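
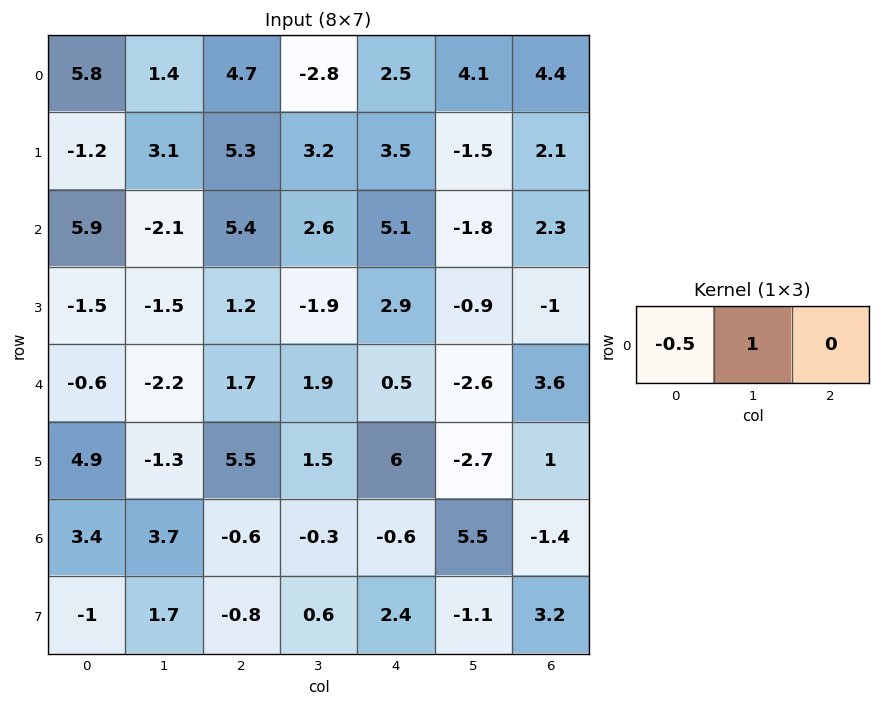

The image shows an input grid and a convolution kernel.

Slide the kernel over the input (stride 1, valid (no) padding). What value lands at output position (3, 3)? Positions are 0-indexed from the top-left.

The receptive field on the input at this output position is [-1.9 2.9 -0.9]. Elementwise product with the kernel and sum: -1.9·-0.5 + 2.9·1.

3.85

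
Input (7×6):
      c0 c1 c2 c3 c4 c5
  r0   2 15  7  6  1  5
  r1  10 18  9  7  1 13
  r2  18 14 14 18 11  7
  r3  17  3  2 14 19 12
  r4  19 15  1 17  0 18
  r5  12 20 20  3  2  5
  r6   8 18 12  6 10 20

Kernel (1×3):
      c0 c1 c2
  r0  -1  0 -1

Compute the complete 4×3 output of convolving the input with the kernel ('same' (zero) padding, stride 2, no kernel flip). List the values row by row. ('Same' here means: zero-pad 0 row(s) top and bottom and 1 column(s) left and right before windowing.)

-15 -21 -11
-14 -32 -25
-15 -32 -35
-18 -24 -26

Output[0,0]: The receptive field on the zero-padded input at this output position is [0 2 15]. Elementwise product with the kernel and sum: 0·-1 + 15·-1.
Output[0,1]: The receptive field on the zero-padded input at this output position is [15 7 6]. Elementwise product with the kernel and sum: 15·-1 + 6·-1.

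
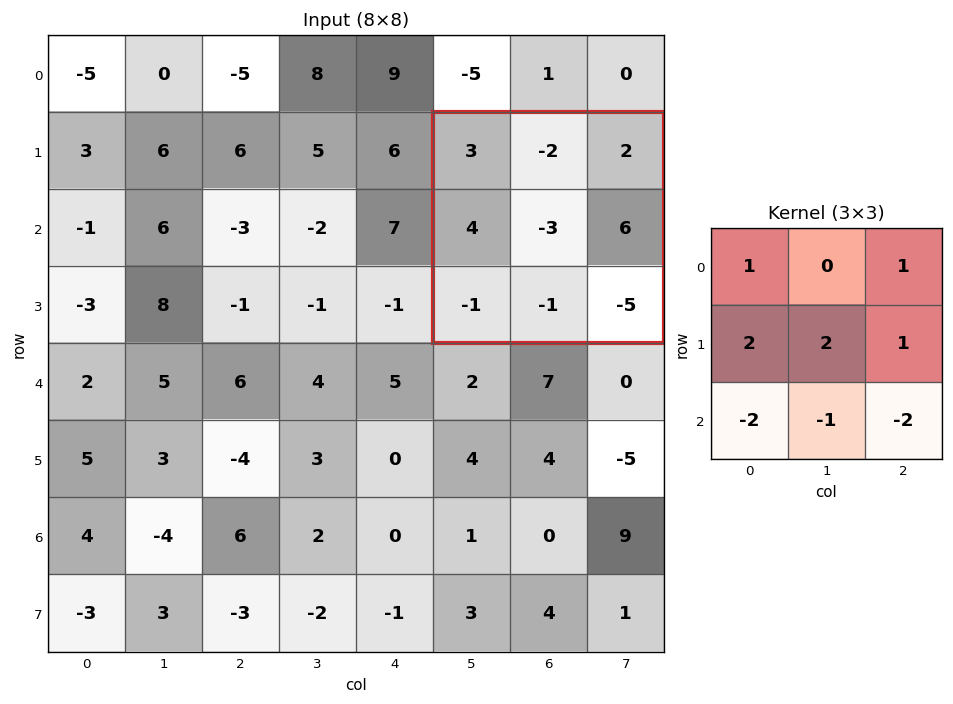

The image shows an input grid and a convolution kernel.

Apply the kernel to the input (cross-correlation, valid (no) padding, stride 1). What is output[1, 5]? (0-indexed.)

26

The receptive field on the input at this output position is [3 -2 2 / 4 -3 6 / -1 -1 -5]. Elementwise product with the kernel and sum: 3·1 + 2·1 + 4·2 + -3·2 + 6·1 + -1·-2 + -1·-1 + -5·-2.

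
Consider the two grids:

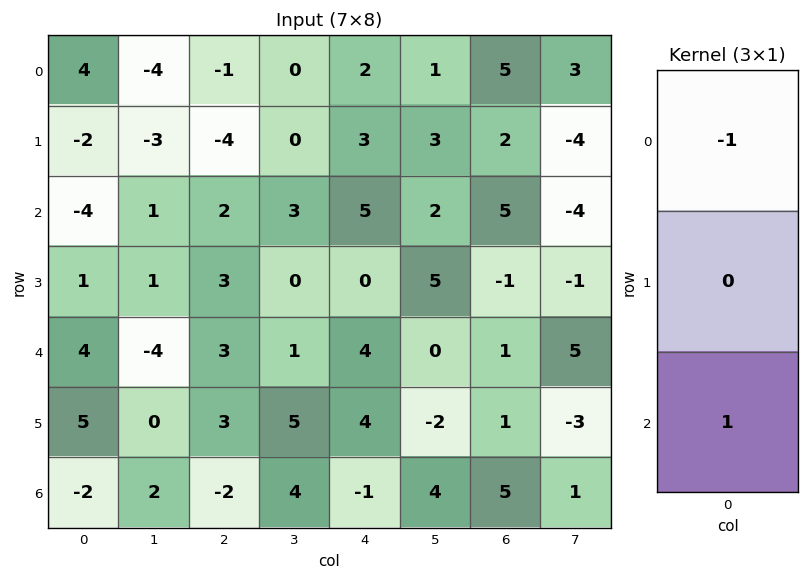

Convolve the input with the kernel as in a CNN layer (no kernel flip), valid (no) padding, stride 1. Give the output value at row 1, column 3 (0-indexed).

0

The receptive field on the input at this output position is [0 / 3 / 0]. Elementwise product with the kernel and sum: 0·-1 + 0·1.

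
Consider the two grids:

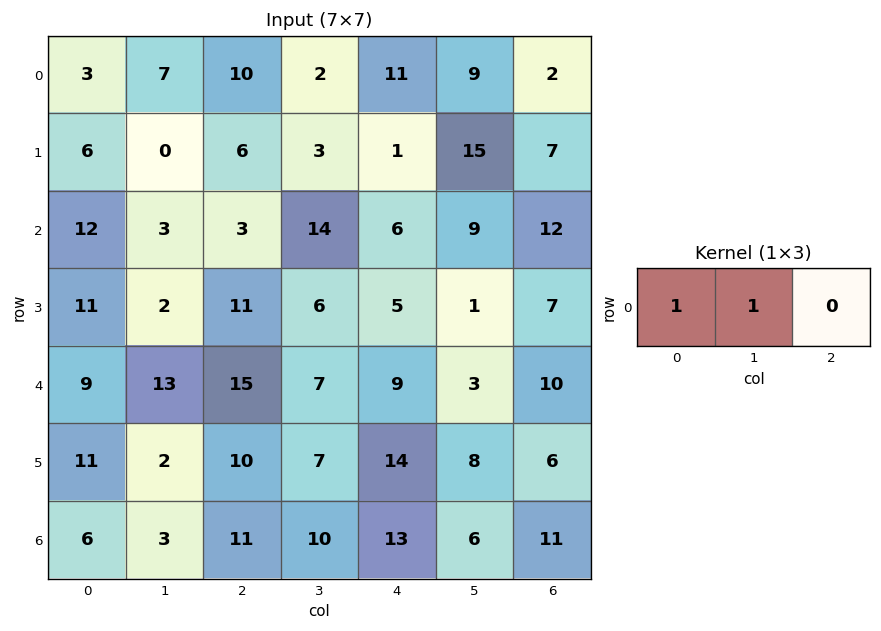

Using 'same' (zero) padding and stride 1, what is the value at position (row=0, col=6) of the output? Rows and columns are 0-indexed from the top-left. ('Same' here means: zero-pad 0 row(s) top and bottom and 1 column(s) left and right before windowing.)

11

The receptive field on the zero-padded input at this output position is [9 2 0]. Elementwise product with the kernel and sum: 9·1 + 2·1.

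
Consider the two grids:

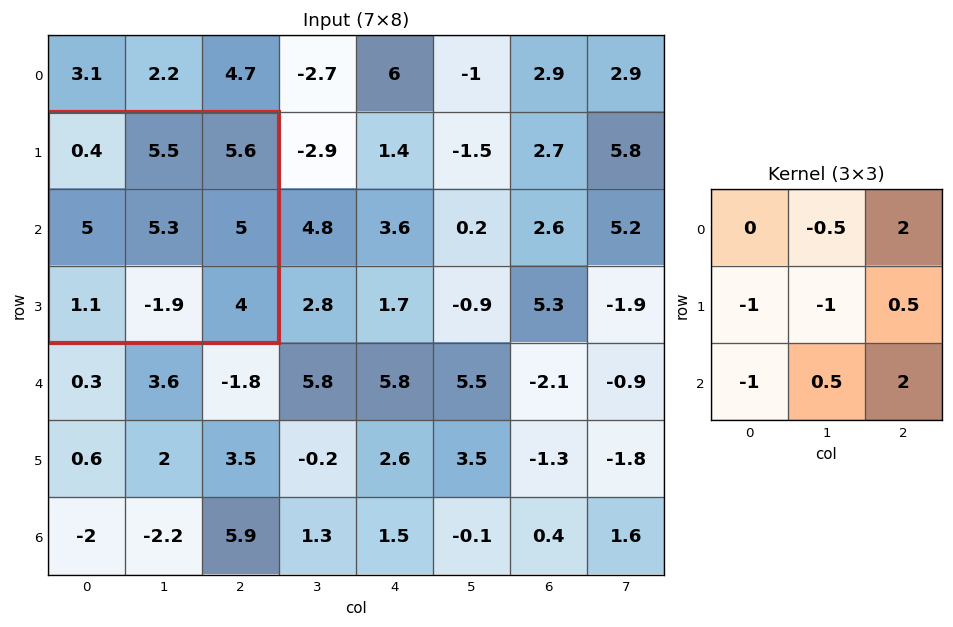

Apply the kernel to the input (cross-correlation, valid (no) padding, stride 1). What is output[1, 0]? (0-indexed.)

6.6

The receptive field on the input at this output position is [0.4 5.5 5.6 / 5 5.3 5 / 1.1 -1.9 4]. Elementwise product with the kernel and sum: 5.5·-0.5 + 5.6·2 + 5·-1 + 5.3·-1 + 5·0.5 + 1.1·-1 + -1.9·0.5 + 4·2.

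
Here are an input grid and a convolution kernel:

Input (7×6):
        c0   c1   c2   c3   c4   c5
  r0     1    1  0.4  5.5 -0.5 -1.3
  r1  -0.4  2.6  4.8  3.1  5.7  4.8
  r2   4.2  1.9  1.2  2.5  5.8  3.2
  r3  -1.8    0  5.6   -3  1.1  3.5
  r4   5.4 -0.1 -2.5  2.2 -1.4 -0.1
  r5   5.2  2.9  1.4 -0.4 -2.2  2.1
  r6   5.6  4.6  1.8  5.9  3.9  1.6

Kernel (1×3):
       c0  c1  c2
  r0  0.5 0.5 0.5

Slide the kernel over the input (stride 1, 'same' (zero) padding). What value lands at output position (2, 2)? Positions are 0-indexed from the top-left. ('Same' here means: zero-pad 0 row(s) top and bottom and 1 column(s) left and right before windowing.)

The receptive field on the zero-padded input at this output position is [1.9 1.2 2.5]. Elementwise product with the kernel and sum: 1.9·0.5 + 1.2·0.5 + 2.5·0.5.

2.8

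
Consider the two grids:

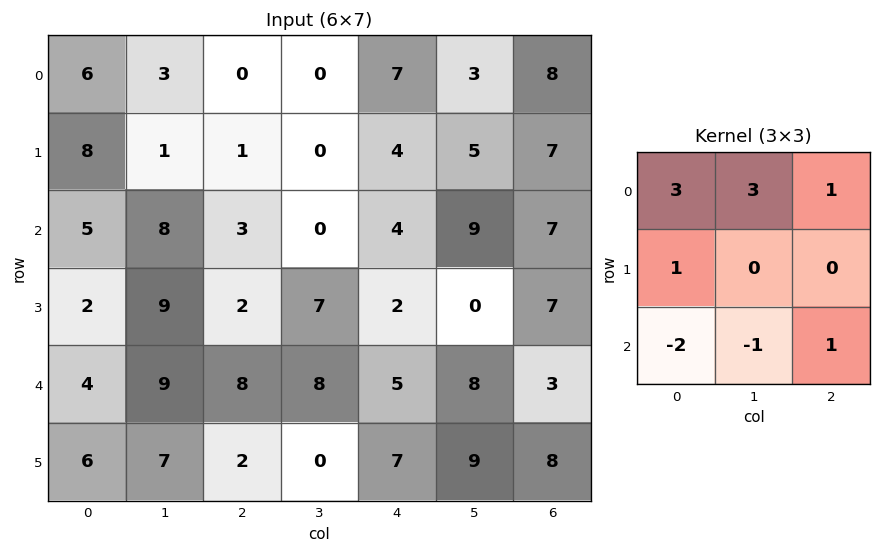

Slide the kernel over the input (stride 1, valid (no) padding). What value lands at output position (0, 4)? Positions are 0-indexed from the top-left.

The receptive field on the input at this output position is [7 3 8 / 4 5 7 / 4 9 7]. Elementwise product with the kernel and sum: 7·3 + 3·3 + 8·1 + 4·1 + 4·-2 + 9·-1 + 7·1.

32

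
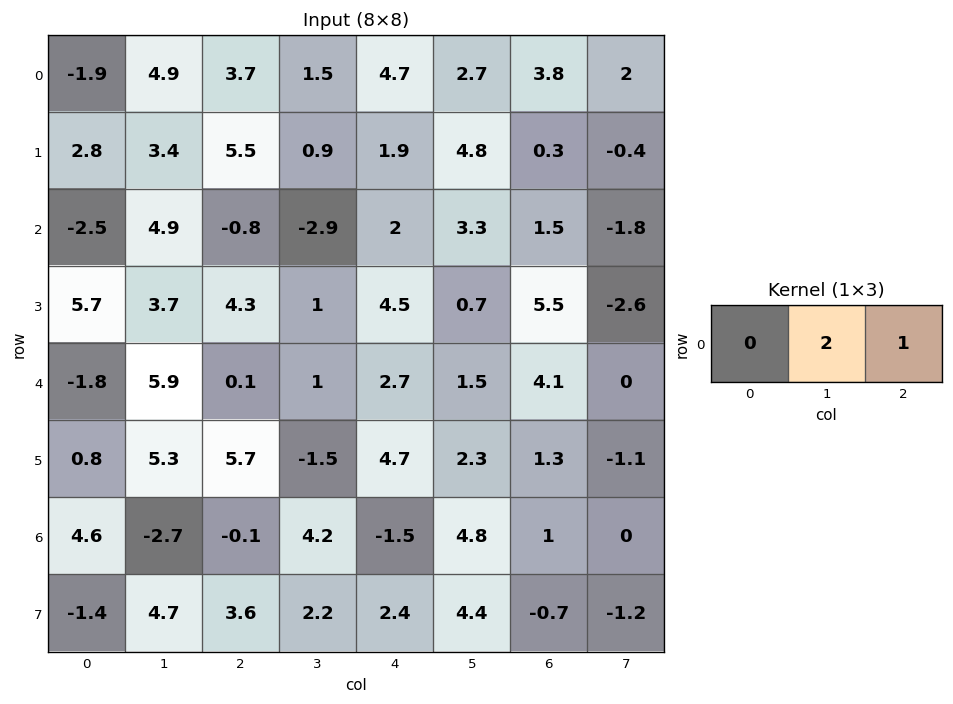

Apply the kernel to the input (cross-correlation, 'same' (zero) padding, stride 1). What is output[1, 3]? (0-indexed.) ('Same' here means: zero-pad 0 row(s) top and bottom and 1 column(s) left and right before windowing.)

The receptive field on the zero-padded input at this output position is [5.5 0.9 1.9]. Elementwise product with the kernel and sum: 0.9·2 + 1.9·1.

3.7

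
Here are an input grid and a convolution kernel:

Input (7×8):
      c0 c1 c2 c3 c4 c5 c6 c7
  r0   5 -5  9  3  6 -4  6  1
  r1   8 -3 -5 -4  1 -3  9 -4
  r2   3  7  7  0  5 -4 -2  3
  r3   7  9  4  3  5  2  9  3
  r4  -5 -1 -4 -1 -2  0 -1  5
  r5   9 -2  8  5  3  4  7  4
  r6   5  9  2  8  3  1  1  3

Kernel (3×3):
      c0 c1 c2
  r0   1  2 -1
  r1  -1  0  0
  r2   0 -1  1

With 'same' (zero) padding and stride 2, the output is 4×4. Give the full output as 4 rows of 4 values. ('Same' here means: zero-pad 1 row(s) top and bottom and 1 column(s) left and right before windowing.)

Output[0,0]: The receptive field on the zero-padded input at this output position is [0 0 0 / 0 5 -5 / 0 8 -3]. Elementwise product with the kernel and sum: 0·1 + 0·2 + 0·-1 + 0·-1 + 8·-1 + -3·1.
Output[0,1]: The receptive field on the zero-padded input at this output position is [0 0 0 / -5 9 3 / -3 -5 -4]. Elementwise product with the kernel and sum: 0·1 + 0·2 + 0·-1 + -5·-1 + -5·-1 + -4·1.

-11 6 -7 -9
21 -17 -2 17
-6 12 13 14
20 0 -1 13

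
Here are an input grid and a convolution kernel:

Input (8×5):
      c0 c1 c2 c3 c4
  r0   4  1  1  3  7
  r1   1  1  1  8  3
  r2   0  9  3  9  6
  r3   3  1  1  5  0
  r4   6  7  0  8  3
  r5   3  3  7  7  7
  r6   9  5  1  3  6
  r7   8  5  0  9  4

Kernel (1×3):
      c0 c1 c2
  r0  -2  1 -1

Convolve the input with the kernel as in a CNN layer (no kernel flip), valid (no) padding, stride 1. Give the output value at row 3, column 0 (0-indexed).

The receptive field on the input at this output position is [3 1 1]. Elementwise product with the kernel and sum: 3·-2 + 1·1 + 1·-1.

-6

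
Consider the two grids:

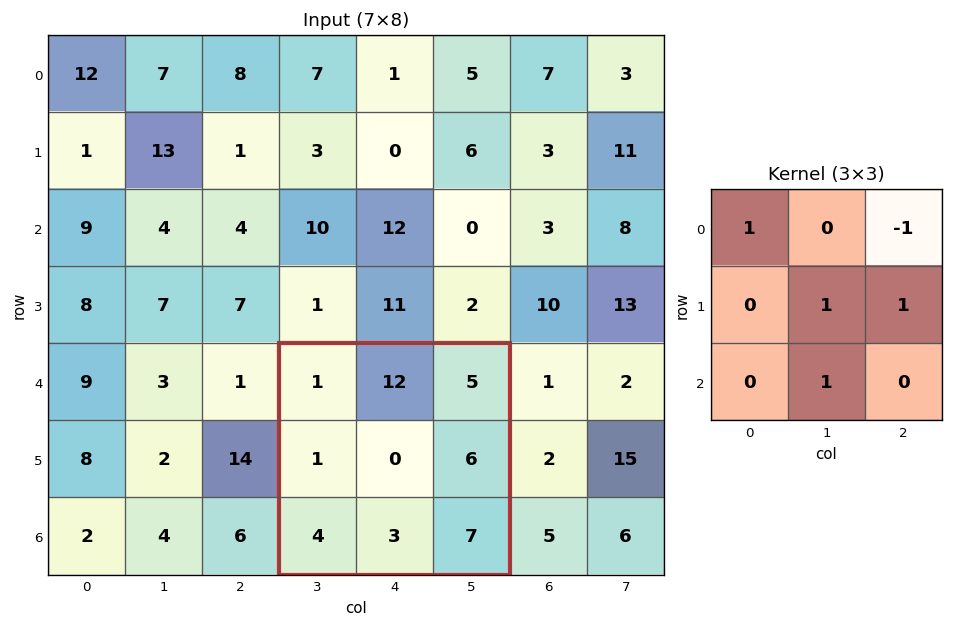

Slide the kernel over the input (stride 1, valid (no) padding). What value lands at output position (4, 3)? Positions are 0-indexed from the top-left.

5

The receptive field on the input at this output position is [1 12 5 / 1 0 6 / 4 3 7]. Elementwise product with the kernel and sum: 1·1 + 5·-1 + 0·1 + 6·1 + 3·1.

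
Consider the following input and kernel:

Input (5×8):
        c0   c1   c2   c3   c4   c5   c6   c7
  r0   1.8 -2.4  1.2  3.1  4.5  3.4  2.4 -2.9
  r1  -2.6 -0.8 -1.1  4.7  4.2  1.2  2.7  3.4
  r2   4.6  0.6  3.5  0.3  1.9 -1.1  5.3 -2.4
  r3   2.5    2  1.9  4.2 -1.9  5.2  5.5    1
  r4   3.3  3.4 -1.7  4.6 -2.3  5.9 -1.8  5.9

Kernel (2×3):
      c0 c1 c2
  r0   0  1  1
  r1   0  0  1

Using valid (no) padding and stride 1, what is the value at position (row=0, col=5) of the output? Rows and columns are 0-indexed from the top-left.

2.9

The receptive field on the input at this output position is [3.4 2.4 -2.9 / 1.2 2.7 3.4]. Elementwise product with the kernel and sum: 2.4·1 + -2.9·1 + 3.4·1.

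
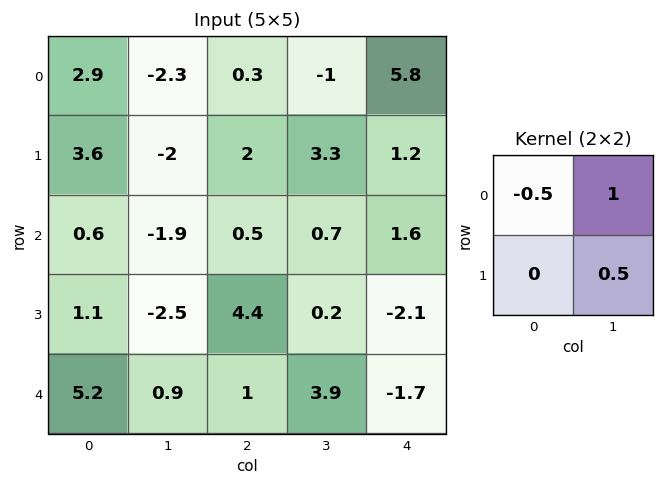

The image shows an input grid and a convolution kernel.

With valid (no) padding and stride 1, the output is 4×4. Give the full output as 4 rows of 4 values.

-4.75 2.45 0.5 6.9
-4.75 3.25 2.65 0.35
-3.45 3.65 0.55 0.2
-2.6 6.15 -0.05 -3.05

Output[0,0]: The receptive field on the input at this output position is [2.9 -2.3 / 3.6 -2]. Elementwise product with the kernel and sum: 2.9·-0.5 + -2.3·1 + -2·0.5.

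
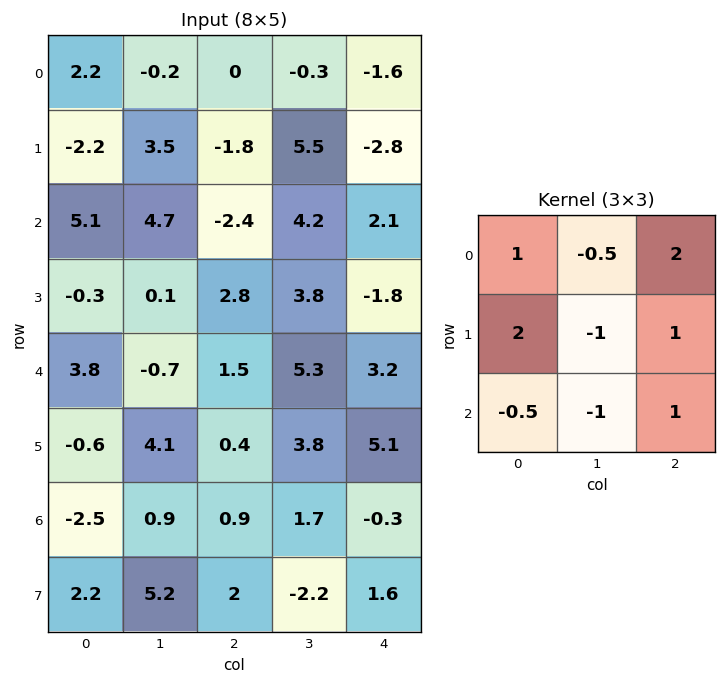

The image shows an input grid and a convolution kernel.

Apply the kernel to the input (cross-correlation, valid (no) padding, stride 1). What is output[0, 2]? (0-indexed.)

-15.85

The receptive field on the input at this output position is [0 -0.3 -1.6 / -1.8 5.5 -2.8 / -2.4 4.2 2.1]. Elementwise product with the kernel and sum: 0·1 + -0.3·-0.5 + -1.6·2 + -1.8·2 + 5.5·-1 + -2.8·1 + -2.4·-0.5 + 4.2·-1 + 2.1·1.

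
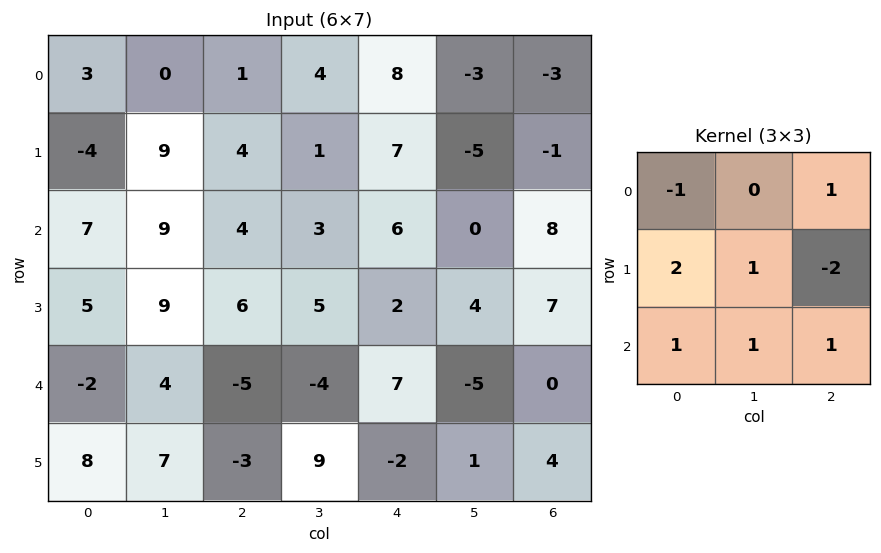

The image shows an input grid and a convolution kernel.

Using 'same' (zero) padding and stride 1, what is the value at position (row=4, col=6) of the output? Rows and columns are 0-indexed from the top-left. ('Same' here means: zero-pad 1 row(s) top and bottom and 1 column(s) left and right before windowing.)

The receptive field on the zero-padded input at this output position is [4 7 0 / -5 0 0 / 1 4 0]. Elementwise product with the kernel and sum: 4·-1 + 0·1 + -5·2 + 0·1 + 0·-2 + 1·1 + 4·1 + 0·1.

-9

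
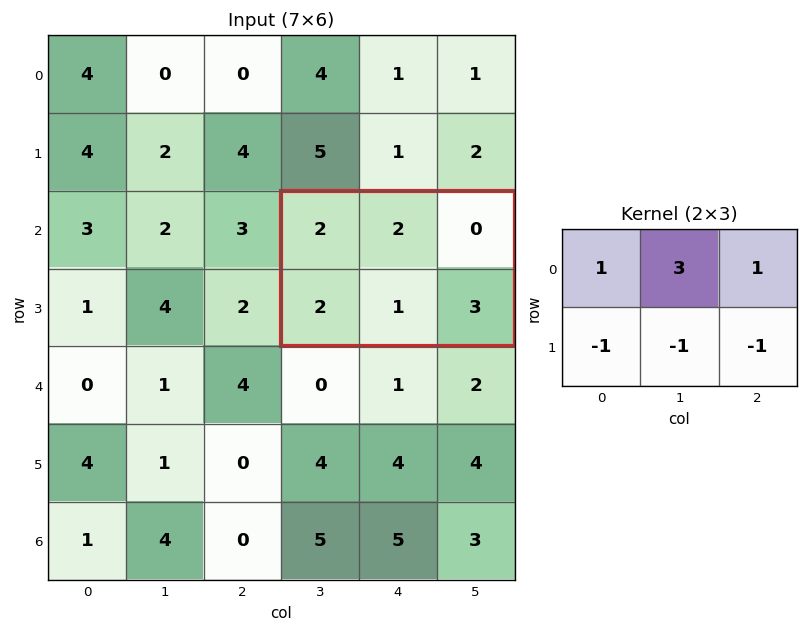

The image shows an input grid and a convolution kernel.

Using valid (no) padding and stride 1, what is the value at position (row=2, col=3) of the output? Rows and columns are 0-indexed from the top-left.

The receptive field on the input at this output position is [2 2 0 / 2 1 3]. Elementwise product with the kernel and sum: 2·1 + 2·3 + 0·1 + 2·-1 + 1·-1 + 3·-1.

2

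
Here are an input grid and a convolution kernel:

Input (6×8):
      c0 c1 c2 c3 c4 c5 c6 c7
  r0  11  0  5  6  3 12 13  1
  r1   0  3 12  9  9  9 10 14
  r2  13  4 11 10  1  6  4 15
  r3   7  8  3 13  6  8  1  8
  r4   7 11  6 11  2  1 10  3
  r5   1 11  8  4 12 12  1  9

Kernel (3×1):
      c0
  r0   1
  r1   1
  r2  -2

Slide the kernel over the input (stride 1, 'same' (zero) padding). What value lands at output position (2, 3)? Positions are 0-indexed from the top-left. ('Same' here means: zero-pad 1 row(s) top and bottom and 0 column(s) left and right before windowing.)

The receptive field on the zero-padded input at this output position is [9 / 10 / 13]. Elementwise product with the kernel and sum: 9·1 + 10·1 + 13·-2.

-7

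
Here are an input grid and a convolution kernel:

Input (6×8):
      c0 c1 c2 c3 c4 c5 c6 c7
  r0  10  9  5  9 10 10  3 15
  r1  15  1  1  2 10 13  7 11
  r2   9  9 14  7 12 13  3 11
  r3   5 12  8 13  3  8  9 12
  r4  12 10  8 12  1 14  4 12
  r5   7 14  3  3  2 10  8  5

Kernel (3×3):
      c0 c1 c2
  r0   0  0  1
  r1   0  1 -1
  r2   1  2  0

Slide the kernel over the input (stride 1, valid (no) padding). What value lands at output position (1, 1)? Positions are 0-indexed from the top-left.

The receptive field on the input at this output position is [1 1 2 / 9 14 7 / 12 8 13]. Elementwise product with the kernel and sum: 2·1 + 14·1 + 7·-1 + 12·1 + 8·2.

37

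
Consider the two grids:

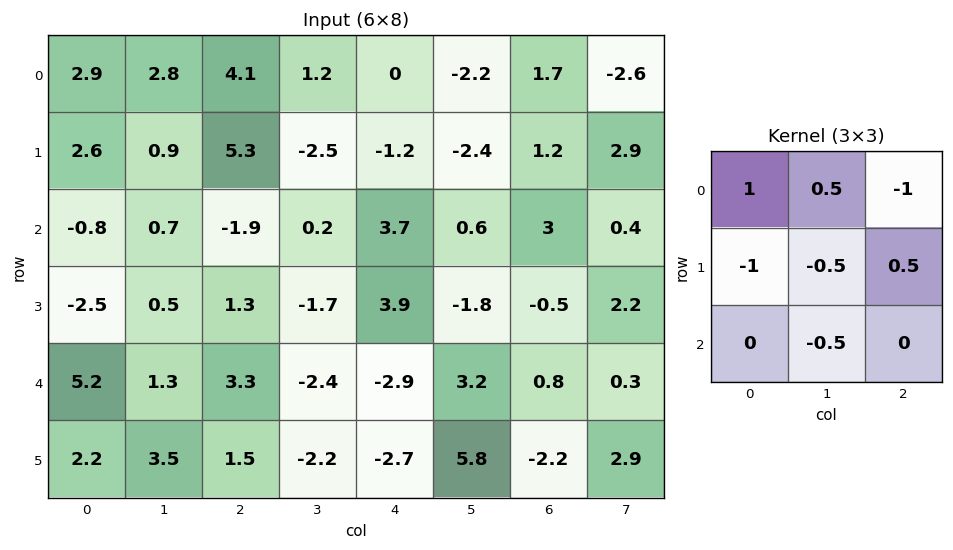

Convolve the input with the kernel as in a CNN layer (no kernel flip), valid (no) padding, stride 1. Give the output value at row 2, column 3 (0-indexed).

The receptive field on the input at this output position is [0.2 3.7 0.6 / -1.7 3.9 -1.8 / -2.4 -2.9 3.2]. Elementwise product with the kernel and sum: 0.2·1 + 3.7·0.5 + 0.6·-1 + -1.7·-1 + 3.9·-0.5 + -1.8·0.5 + -2.9·-0.5.

1.75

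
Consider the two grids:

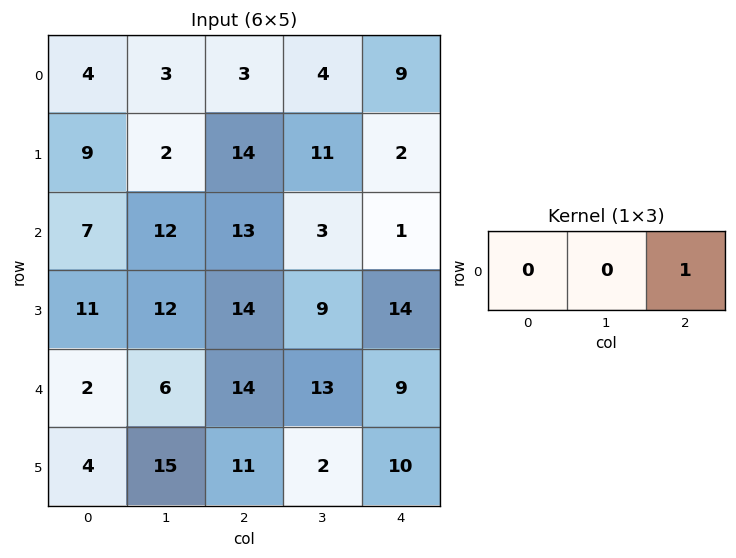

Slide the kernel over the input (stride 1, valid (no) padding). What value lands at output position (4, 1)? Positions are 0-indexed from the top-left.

13

The receptive field on the input at this output position is [6 14 13]. Elementwise product with the kernel and sum: 13·1.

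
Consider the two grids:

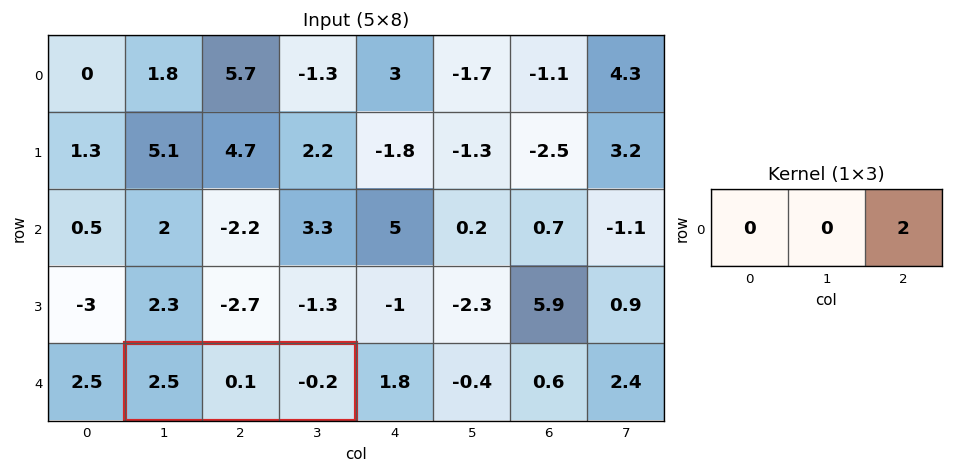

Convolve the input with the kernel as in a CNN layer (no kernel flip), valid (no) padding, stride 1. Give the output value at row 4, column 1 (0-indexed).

The receptive field on the input at this output position is [2.5 0.1 -0.2]. Elementwise product with the kernel and sum: -0.2·2.

-0.4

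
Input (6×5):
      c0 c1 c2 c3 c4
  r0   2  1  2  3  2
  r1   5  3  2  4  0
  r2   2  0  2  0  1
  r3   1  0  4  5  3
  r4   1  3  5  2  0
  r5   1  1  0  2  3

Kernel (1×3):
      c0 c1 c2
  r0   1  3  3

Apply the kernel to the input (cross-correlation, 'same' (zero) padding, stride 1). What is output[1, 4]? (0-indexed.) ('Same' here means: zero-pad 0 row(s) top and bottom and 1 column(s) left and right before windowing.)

4

The receptive field on the zero-padded input at this output position is [4 0 0]. Elementwise product with the kernel and sum: 4·1 + 0·3 + 0·3.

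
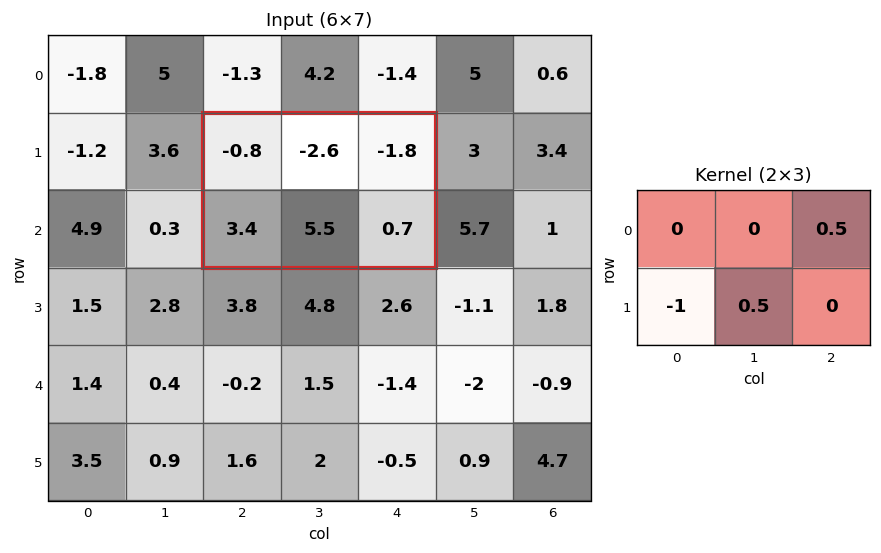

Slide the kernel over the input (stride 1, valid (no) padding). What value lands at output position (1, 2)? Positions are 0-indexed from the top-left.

-1.55

The receptive field on the input at this output position is [-0.8 -2.6 -1.8 / 3.4 5.5 0.7]. Elementwise product with the kernel and sum: -1.8·0.5 + 3.4·-1 + 5.5·0.5.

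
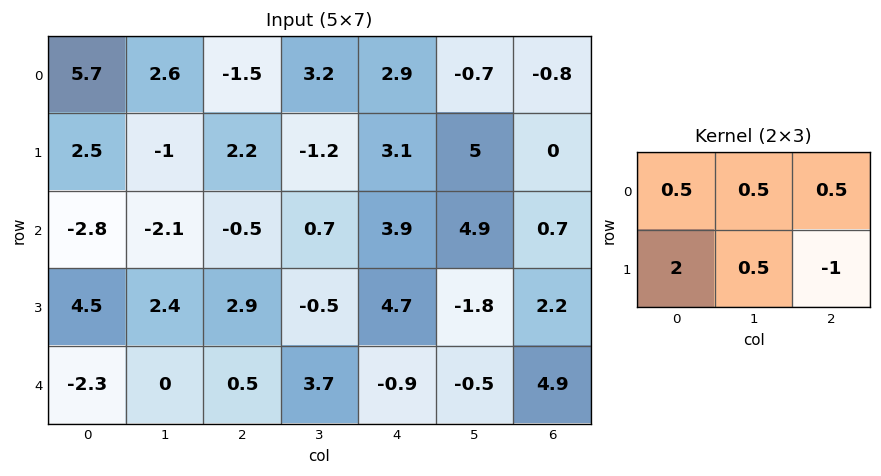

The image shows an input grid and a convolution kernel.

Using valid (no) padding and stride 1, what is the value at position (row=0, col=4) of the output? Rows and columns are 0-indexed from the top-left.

9.4

The receptive field on the input at this output position is [2.9 -0.7 -0.8 / 3.1 5 0]. Elementwise product with the kernel and sum: 2.9·0.5 + -0.7·0.5 + -0.8·0.5 + 3.1·2 + 5·0.5 + 0·-1.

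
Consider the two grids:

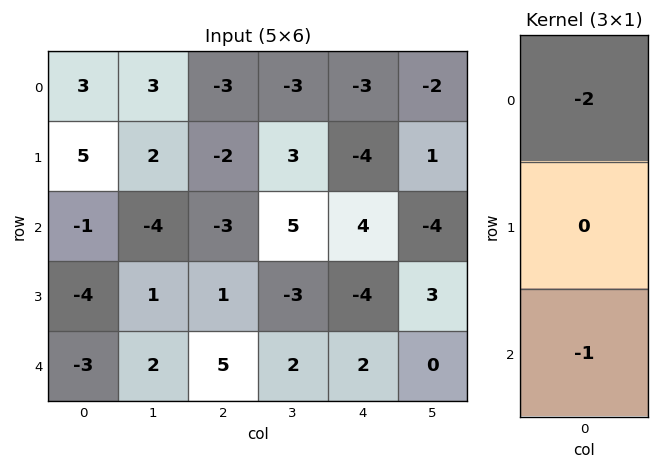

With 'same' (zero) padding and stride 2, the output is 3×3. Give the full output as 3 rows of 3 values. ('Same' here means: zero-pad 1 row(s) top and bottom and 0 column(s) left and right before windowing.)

Output[0,0]: The receptive field on the zero-padded input at this output position is [0 / 3 / 5]. Elementwise product with the kernel and sum: 0·-2 + 5·-1.
Output[0,1]: The receptive field on the zero-padded input at this output position is [0 / -3 / -2]. Elementwise product with the kernel and sum: 0·-2 + -2·-1.

-5 2 4
-6 3 12
8 -2 8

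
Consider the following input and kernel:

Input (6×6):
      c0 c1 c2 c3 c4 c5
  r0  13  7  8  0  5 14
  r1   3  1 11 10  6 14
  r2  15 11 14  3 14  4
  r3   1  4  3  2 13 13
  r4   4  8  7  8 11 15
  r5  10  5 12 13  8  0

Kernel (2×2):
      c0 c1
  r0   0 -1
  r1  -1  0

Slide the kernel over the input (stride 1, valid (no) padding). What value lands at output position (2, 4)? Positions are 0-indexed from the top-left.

-17

The receptive field on the input at this output position is [14 4 / 13 13]. Elementwise product with the kernel and sum: 4·-1 + 13·-1.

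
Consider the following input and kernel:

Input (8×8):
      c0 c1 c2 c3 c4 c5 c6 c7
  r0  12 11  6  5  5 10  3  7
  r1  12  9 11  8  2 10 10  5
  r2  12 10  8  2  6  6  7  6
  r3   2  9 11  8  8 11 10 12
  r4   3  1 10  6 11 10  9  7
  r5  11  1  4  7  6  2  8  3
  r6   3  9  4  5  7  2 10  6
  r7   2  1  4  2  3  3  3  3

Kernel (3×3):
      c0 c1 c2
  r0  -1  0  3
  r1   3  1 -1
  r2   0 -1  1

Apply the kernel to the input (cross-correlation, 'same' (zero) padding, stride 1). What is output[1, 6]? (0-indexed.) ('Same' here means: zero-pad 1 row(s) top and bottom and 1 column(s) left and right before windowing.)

45

The receptive field on the zero-padded input at this output position is [10 3 7 / 10 10 5 / 6 7 6]. Elementwise product with the kernel and sum: 10·-1 + 7·3 + 10·3 + 10·1 + 5·-1 + 7·-1 + 6·1.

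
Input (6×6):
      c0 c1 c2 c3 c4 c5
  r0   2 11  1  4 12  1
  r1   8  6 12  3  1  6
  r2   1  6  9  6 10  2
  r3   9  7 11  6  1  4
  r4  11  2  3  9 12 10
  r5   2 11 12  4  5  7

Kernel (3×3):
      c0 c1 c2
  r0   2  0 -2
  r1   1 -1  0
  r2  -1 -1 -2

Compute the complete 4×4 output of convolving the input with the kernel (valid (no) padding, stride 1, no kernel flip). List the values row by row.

Output[0,0]: The receptive field on the input at this output position is [2 11 1 / 8 6 12 / 1 6 9]. Elementwise product with the kernel and sum: 2·2 + 1·-2 + 8·1 + 6·-1 + 1·-1 + 6·-1 + 9·-2.

-21 -19 -48 -12
-51 -27 6 -25
-33 -27 -33 -28
-32 -30 -12 -22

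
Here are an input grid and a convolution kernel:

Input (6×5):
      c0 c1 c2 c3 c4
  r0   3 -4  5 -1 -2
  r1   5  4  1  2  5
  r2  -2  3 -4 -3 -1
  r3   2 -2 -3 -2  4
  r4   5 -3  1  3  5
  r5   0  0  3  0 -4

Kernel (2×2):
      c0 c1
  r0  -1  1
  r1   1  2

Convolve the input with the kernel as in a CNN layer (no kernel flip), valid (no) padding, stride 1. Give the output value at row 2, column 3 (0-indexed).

The receptive field on the input at this output position is [-3 -1 / -2 4]. Elementwise product with the kernel and sum: -3·-1 + -1·1 + -2·1 + 4·2.

8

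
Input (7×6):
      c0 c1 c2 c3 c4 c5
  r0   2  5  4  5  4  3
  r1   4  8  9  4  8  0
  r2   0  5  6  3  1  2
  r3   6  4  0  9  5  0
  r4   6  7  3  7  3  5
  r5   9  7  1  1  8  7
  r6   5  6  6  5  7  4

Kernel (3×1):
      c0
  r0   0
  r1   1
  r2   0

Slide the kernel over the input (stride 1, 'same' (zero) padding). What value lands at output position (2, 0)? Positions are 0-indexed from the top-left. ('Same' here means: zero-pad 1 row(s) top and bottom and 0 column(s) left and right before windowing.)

The receptive field on the zero-padded input at this output position is [4 / 0 / 6]. Elementwise product with the kernel and sum: 0·1.

0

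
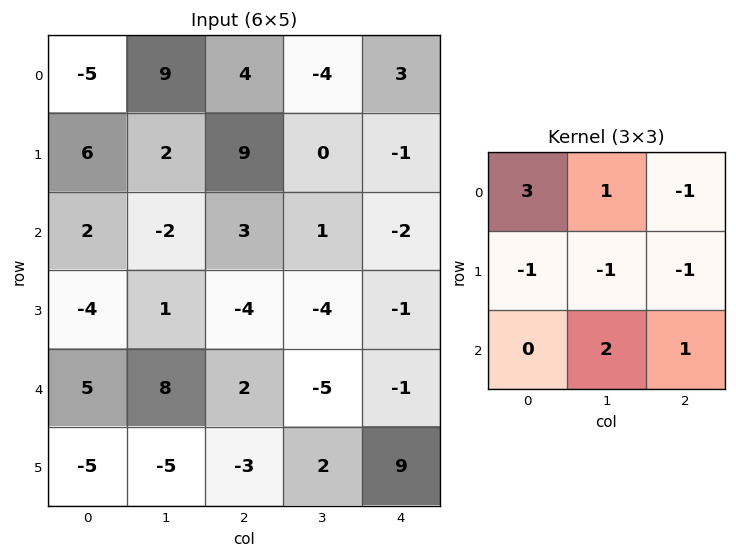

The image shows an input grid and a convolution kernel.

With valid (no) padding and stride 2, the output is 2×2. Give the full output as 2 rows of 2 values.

Output[0,0]: The receptive field on the input at this output position is [-5 9 4 / 6 2 9 / 2 -2 3]. Elementwise product with the kernel and sum: -5·3 + 9·1 + 4·-1 + 6·-1 + 2·-1 + 9·-1 + -2·2 + 3·1.
Output[0,1]: The receptive field on the input at this output position is [4 -4 3 / 9 0 -1 / 3 1 -2]. Elementwise product with the kernel and sum: 4·3 + -4·1 + 3·-1 + 9·-1 + 0·-1 + -1·-1 + 1·2 + -2·1.

-28 -3
26 10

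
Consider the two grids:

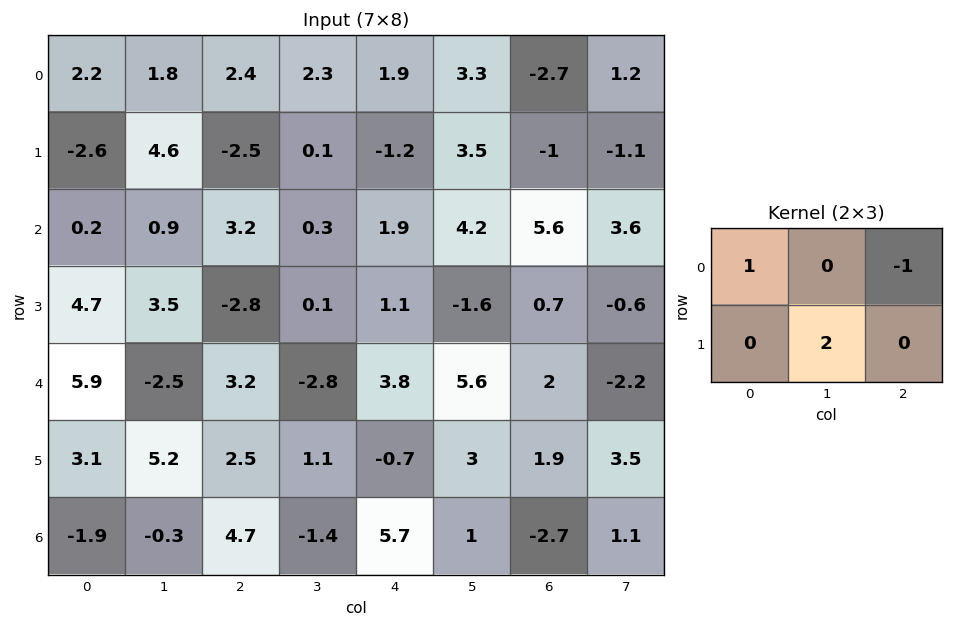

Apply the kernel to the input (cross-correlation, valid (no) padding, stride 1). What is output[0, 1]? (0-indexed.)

The receptive field on the input at this output position is [1.8 2.4 2.3 / 4.6 -2.5 0.1]. Elementwise product with the kernel and sum: 1.8·1 + 2.3·-1 + -2.5·2.

-5.5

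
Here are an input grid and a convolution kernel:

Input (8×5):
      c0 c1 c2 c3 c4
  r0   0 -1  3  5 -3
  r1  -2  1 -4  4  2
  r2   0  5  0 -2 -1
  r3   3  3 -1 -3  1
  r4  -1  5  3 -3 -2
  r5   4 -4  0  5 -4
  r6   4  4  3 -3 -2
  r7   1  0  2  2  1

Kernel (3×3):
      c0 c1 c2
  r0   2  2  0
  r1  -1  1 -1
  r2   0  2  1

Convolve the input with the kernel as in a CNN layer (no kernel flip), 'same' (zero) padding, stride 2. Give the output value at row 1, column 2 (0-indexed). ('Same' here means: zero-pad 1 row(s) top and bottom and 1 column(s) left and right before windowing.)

15

The receptive field on the zero-padded input at this output position is [4 2 0 / -2 -1 0 / -3 1 0]. Elementwise product with the kernel and sum: 4·2 + 2·2 + -2·-1 + -1·1 + 0·-1 + 1·2 + 0·1.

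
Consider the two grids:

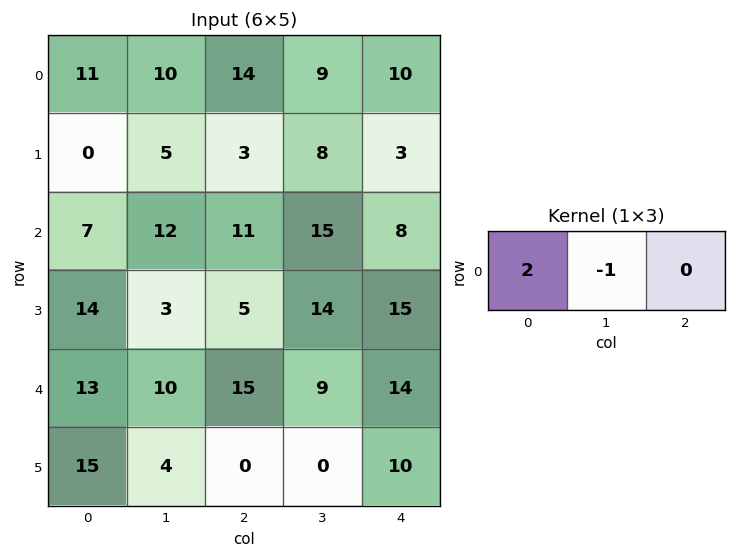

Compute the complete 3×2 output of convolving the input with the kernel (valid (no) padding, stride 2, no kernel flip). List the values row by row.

Output[0,0]: The receptive field on the input at this output position is [11 10 14]. Elementwise product with the kernel and sum: 11·2 + 10·-1.
Output[0,1]: The receptive field on the input at this output position is [14 9 10]. Elementwise product with the kernel and sum: 14·2 + 9·-1.

12 19
2 7
16 21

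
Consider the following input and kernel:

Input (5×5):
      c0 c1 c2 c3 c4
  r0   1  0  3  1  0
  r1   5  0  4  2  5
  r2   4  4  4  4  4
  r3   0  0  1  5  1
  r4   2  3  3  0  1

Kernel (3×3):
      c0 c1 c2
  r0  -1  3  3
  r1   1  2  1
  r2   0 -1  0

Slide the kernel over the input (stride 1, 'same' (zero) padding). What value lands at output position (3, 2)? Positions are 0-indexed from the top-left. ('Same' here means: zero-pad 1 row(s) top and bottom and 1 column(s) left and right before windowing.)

The receptive field on the zero-padded input at this output position is [4 4 4 / 0 1 5 / 3 3 0]. Elementwise product with the kernel and sum: 4·-1 + 4·3 + 4·3 + 0·1 + 1·2 + 5·1 + 3·-1.

24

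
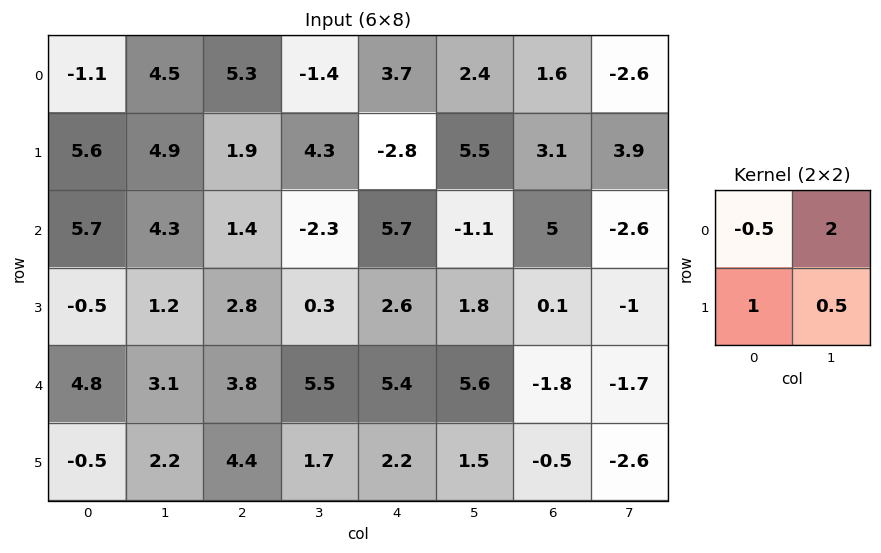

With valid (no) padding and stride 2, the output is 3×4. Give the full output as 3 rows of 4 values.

Output[0,0]: The receptive field on the input at this output position is [-1.1 4.5 / 5.6 4.9]. Elementwise product with the kernel and sum: -1.1·-0.5 + 4.5·2 + 5.6·1 + 4.9·0.5.
Output[0,1]: The receptive field on the input at this output position is [5.3 -1.4 / 1.9 4.3]. Elementwise product with the kernel and sum: 5.3·-0.5 + -1.4·2 + 1.9·1 + 4.3·0.5.

17.6 -1.4 2.9 -0.95
5.85 -2.35 -1.55 -8.1
4.4 14.35 11.45 -4.3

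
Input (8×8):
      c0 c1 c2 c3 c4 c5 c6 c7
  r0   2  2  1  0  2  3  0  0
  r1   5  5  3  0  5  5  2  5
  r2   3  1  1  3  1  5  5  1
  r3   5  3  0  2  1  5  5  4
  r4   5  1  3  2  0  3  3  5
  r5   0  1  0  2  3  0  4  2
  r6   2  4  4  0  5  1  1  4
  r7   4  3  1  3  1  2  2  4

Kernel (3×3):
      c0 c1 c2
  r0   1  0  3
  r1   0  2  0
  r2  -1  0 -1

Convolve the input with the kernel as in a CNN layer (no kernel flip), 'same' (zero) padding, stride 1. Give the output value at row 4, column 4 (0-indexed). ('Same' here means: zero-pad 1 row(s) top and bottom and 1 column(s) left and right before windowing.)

The receptive field on the zero-padded input at this output position is [2 1 5 / 2 0 3 / 2 3 0]. Elementwise product with the kernel and sum: 2·1 + 5·3 + 0·2 + 2·-1 + 0·-1.

15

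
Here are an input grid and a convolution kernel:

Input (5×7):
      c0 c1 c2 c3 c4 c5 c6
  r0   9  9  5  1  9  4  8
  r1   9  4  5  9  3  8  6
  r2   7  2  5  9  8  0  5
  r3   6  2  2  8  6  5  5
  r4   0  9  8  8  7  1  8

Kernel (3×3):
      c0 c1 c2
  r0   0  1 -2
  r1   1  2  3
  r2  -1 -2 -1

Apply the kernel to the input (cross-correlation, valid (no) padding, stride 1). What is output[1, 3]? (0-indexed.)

-13

The receptive field on the input at this output position is [9 3 8 / 9 8 0 / 8 6 5]. Elementwise product with the kernel and sum: 3·1 + 8·-2 + 9·1 + 8·2 + 0·3 + 8·-1 + 6·-2 + 5·-1.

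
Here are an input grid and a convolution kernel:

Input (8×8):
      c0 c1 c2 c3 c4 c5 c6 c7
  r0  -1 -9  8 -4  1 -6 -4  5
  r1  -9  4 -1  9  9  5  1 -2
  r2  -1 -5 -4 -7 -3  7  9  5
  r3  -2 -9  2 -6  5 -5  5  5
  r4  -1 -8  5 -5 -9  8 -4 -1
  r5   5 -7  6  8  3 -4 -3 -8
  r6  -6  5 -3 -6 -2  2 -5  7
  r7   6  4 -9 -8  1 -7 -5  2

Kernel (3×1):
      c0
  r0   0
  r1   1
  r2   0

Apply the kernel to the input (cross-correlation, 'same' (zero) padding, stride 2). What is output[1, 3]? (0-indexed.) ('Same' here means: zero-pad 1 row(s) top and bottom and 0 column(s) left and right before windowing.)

9

The receptive field on the zero-padded input at this output position is [1 / 9 / 5]. Elementwise product with the kernel and sum: 9·1.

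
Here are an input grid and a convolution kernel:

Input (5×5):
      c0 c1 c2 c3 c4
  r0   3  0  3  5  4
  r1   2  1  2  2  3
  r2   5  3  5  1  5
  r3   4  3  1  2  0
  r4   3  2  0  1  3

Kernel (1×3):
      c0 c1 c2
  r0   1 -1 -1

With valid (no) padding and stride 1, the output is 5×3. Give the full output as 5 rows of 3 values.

0 -8 -6
-1 -3 -3
-3 -3 -1
0 0 -1
1 1 -4

Output[0,0]: The receptive field on the input at this output position is [3 0 3]. Elementwise product with the kernel and sum: 3·1 + 0·-1 + 3·-1.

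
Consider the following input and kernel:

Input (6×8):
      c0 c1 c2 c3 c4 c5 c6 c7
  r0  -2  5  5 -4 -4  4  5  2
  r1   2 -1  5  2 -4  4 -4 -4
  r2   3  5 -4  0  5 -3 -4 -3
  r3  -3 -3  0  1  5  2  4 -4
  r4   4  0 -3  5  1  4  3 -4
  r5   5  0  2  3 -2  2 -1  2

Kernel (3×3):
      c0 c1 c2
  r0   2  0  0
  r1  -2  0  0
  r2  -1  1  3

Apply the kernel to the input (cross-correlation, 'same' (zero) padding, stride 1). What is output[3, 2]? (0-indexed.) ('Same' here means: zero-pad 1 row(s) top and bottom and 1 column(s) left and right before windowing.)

The receptive field on the zero-padded input at this output position is [5 -4 0 / -3 0 1 / 0 -3 5]. Elementwise product with the kernel and sum: 5·2 + -3·-2 + 0·-1 + -3·1 + 5·3.

28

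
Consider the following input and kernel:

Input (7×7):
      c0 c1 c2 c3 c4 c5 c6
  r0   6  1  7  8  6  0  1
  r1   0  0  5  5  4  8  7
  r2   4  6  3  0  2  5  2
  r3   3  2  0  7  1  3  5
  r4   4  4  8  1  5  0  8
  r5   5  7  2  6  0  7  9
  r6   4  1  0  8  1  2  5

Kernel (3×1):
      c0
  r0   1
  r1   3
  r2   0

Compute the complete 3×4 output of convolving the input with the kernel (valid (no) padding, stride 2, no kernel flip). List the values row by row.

Output[0,0]: The receptive field on the input at this output position is [6 / 0 / 4]. Elementwise product with the kernel and sum: 6·1 + 0·3.

6 22 18 22
13 3 5 17
19 14 5 35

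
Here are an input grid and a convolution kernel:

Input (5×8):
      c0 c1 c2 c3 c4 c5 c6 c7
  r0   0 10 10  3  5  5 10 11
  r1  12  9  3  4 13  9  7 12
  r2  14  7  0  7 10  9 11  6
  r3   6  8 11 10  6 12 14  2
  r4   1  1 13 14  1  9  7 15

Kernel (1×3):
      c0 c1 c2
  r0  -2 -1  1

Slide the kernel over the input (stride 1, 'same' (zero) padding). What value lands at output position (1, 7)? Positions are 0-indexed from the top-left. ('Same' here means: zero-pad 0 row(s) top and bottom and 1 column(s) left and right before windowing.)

-26

The receptive field on the zero-padded input at this output position is [7 12 0]. Elementwise product with the kernel and sum: 7·-2 + 12·-1 + 0·1.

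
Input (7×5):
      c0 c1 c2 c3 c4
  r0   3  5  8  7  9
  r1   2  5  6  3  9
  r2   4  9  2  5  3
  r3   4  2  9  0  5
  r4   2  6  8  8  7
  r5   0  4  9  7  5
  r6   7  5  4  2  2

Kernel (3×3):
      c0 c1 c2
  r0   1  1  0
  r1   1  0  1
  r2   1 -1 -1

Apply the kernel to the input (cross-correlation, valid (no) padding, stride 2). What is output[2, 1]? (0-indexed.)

The receptive field on the input at this output position is [8 8 7 / 9 7 5 / 4 2 2]. Elementwise product with the kernel and sum: 8·1 + 8·1 + 9·1 + 5·1 + 4·1 + 2·-1 + 2·-1.

30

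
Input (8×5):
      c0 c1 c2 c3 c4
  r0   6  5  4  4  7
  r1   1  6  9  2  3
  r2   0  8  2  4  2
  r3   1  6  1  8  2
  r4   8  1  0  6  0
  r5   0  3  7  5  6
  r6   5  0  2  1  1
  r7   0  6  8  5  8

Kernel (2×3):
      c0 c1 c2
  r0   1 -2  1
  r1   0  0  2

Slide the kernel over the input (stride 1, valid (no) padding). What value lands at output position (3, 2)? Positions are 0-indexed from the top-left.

The receptive field on the input at this output position is [1 8 2 / 0 6 0]. Elementwise product with the kernel and sum: 1·1 + 8·-2 + 2·1 + 0·2.

-13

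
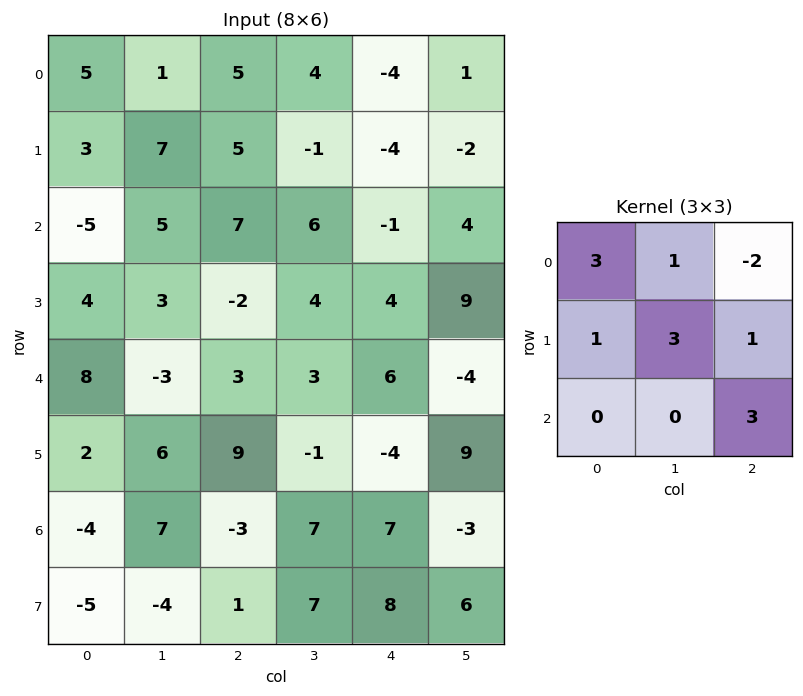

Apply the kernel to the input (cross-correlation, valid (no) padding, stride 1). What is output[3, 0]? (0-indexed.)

The receptive field on the input at this output position is [4 3 -2 / 8 -3 3 / 2 6 9]. Elementwise product with the kernel and sum: 4·3 + 3·1 + -2·-2 + 8·1 + -3·3 + 3·1 + 9·3.

48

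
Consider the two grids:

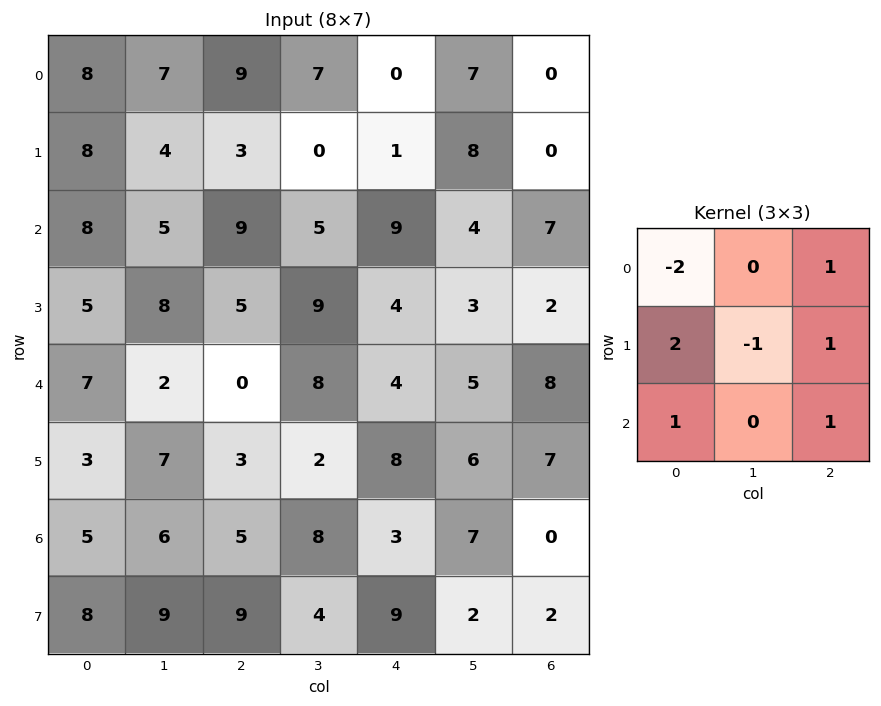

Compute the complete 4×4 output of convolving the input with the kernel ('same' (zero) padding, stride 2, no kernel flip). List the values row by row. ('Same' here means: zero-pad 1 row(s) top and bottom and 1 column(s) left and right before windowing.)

Output[0,0]: The receptive field on the zero-padded input at this output position is [0 0 0 / 0 8 7 / 0 8 4]. Elementwise product with the kernel and sum: 0·-2 + 0·1 + 0·2 + 8·-1 + 7·1 + 0·1 + 4·1.

3 16 29 22
9 15 25 -12
10 14 10 2
17 16 28 4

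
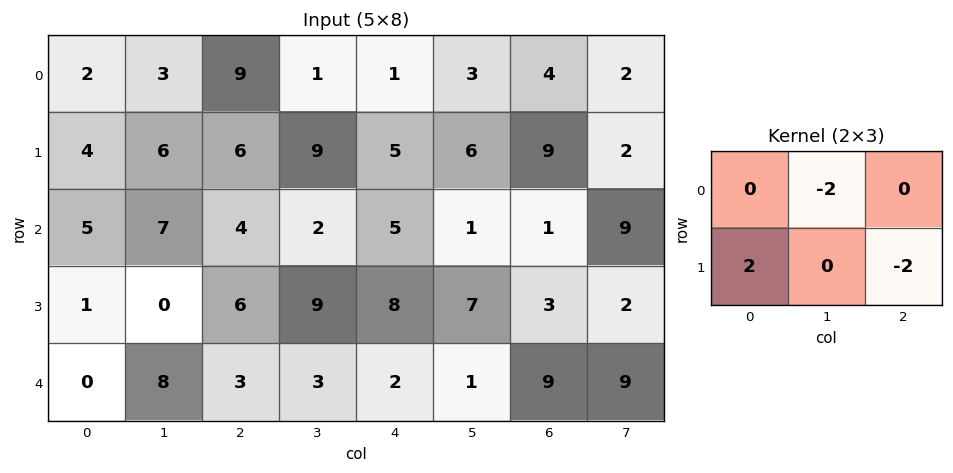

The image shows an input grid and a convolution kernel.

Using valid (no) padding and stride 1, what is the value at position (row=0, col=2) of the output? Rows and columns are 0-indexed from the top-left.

0

The receptive field on the input at this output position is [9 1 1 / 6 9 5]. Elementwise product with the kernel and sum: 1·-2 + 6·2 + 5·-2.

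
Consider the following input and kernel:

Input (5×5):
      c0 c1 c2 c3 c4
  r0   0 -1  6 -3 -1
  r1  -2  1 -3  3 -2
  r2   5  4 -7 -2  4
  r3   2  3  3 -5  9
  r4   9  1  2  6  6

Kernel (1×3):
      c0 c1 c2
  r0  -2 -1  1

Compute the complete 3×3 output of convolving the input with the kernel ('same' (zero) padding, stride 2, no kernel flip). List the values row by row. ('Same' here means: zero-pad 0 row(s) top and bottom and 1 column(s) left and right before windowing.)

Output[0,0]: The receptive field on the zero-padded input at this output position is [0 0 -1]. Elementwise product with the kernel and sum: 0·-2 + 0·-1 + -1·1.
Output[0,1]: The receptive field on the zero-padded input at this output position is [-1 6 -3]. Elementwise product with the kernel and sum: -1·-2 + 6·-1 + -3·1.

-1 -7 7
-1 -3 0
-8 2 -18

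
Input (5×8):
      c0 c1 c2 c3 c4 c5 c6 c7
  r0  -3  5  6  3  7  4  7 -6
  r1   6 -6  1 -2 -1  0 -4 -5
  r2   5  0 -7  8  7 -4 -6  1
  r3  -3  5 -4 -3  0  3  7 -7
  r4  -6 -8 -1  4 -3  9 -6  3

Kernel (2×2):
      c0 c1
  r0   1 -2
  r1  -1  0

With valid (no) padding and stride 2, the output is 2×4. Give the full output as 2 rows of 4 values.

-19 -1 0 23
8 -19 15 -15

Output[0,0]: The receptive field on the input at this output position is [-3 5 / 6 -6]. Elementwise product with the kernel and sum: -3·1 + 5·-2 + 6·-1.
Output[0,1]: The receptive field on the input at this output position is [6 3 / 1 -2]. Elementwise product with the kernel and sum: 6·1 + 3·-2 + 1·-1.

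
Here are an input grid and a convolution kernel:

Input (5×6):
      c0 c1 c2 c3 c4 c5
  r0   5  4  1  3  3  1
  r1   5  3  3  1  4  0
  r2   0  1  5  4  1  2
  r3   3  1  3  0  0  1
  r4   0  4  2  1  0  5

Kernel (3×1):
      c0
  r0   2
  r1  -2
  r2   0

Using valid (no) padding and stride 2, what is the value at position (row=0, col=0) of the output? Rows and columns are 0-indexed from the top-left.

0

The receptive field on the input at this output position is [5 / 5 / 0]. Elementwise product with the kernel and sum: 5·2 + 5·-2.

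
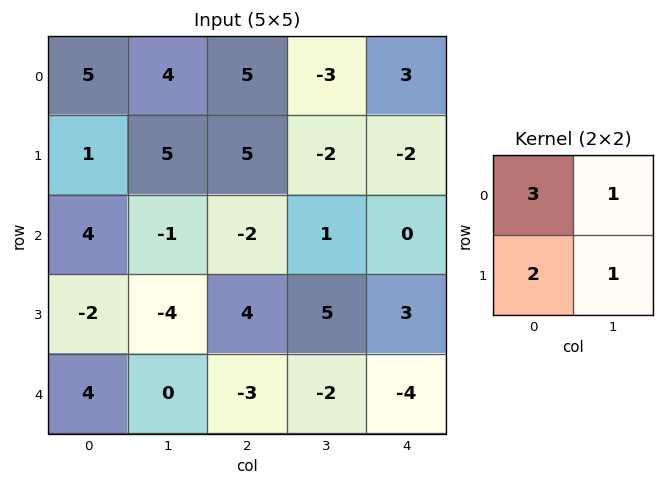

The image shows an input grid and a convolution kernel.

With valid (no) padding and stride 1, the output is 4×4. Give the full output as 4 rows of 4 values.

Output[0,0]: The receptive field on the input at this output position is [5 4 / 1 5]. Elementwise product with the kernel and sum: 5·3 + 4·1 + 1·2 + 5·1.
Output[0,1]: The receptive field on the input at this output position is [4 5 / 5 5]. Elementwise product with the kernel and sum: 4·3 + 5·1 + 5·2 + 5·1.

26 32 20 -12
15 16 10 -6
3 -9 8 16
-2 -11 9 10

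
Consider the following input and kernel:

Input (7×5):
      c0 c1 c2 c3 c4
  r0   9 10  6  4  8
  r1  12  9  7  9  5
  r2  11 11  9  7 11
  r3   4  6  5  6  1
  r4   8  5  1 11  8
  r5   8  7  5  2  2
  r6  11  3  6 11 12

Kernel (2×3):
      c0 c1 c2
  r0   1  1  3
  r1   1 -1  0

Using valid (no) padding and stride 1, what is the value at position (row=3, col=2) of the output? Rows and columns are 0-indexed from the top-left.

4

The receptive field on the input at this output position is [5 6 1 / 1 11 8]. Elementwise product with the kernel and sum: 5·1 + 6·1 + 1·3 + 1·1 + 11·-1.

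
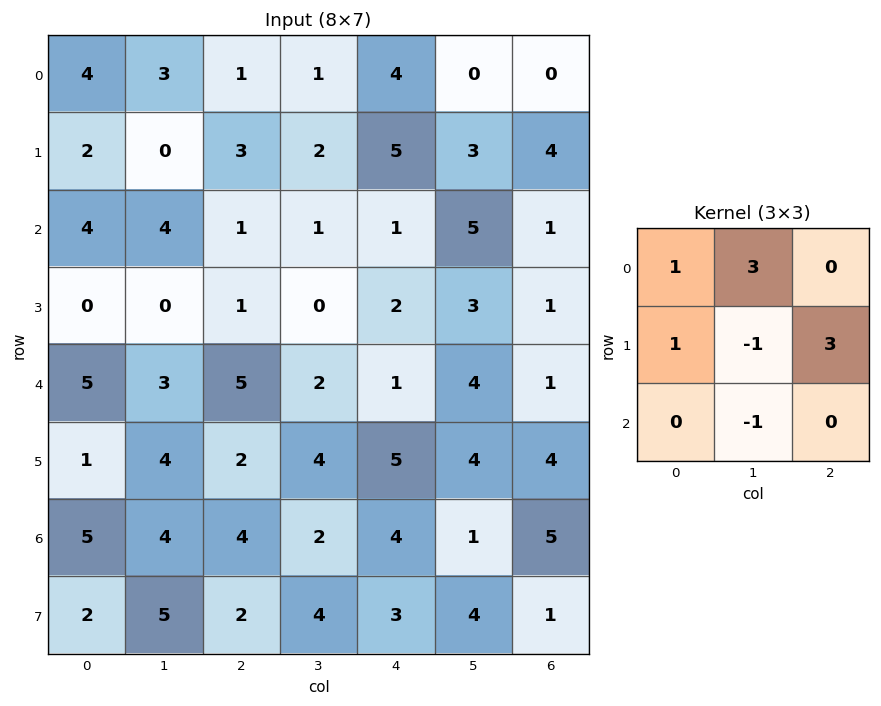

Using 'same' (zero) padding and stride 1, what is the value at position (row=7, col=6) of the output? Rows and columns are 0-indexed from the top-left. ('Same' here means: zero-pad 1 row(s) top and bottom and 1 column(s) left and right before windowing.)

The receptive field on the zero-padded input at this output position is [1 5 0 / 4 1 0 / 0 0 0]. Elementwise product with the kernel and sum: 1·1 + 5·3 + 4·1 + 1·-1 + 0·3 + 0·-1.

19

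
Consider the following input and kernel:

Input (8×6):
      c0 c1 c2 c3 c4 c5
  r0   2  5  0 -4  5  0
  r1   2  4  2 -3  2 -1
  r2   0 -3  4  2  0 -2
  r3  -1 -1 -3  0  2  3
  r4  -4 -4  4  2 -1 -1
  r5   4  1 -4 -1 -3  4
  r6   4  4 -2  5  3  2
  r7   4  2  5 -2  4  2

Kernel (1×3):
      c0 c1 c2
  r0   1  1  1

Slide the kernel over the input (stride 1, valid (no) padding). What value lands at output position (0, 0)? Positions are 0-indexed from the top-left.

7

The receptive field on the input at this output position is [2 5 0]. Elementwise product with the kernel and sum: 2·1 + 5·1 + 0·1.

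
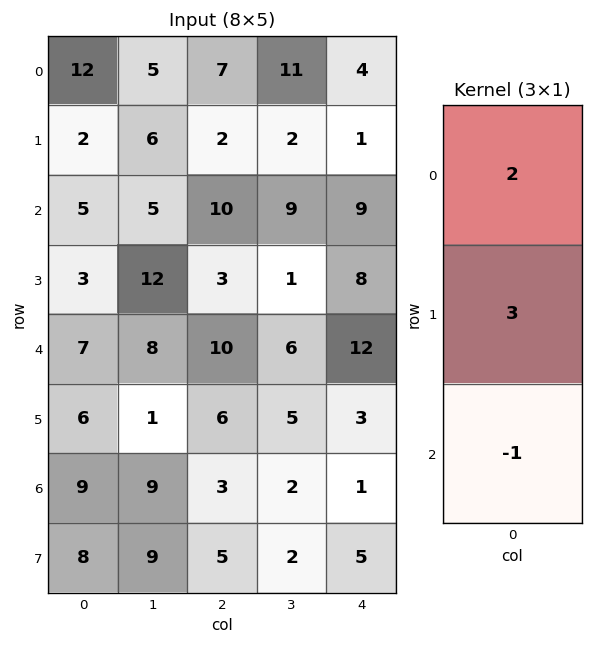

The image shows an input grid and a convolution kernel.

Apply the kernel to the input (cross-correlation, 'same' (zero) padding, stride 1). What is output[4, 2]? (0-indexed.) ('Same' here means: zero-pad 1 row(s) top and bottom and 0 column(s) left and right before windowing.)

30

The receptive field on the zero-padded input at this output position is [3 / 10 / 6]. Elementwise product with the kernel and sum: 3·2 + 10·3 + 6·-1.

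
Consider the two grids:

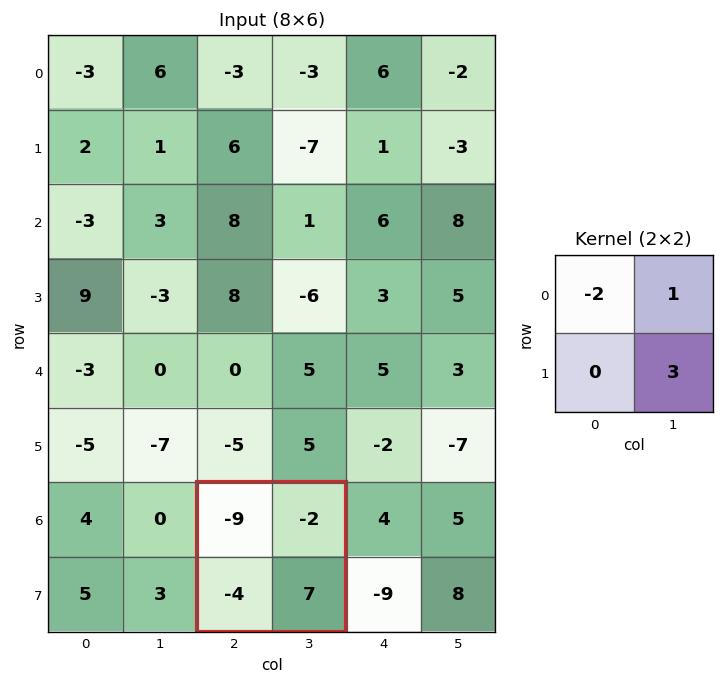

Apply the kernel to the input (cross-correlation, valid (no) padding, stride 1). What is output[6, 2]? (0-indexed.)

The receptive field on the input at this output position is [-9 -2 / -4 7]. Elementwise product with the kernel and sum: -9·-2 + -2·1 + 7·3.

37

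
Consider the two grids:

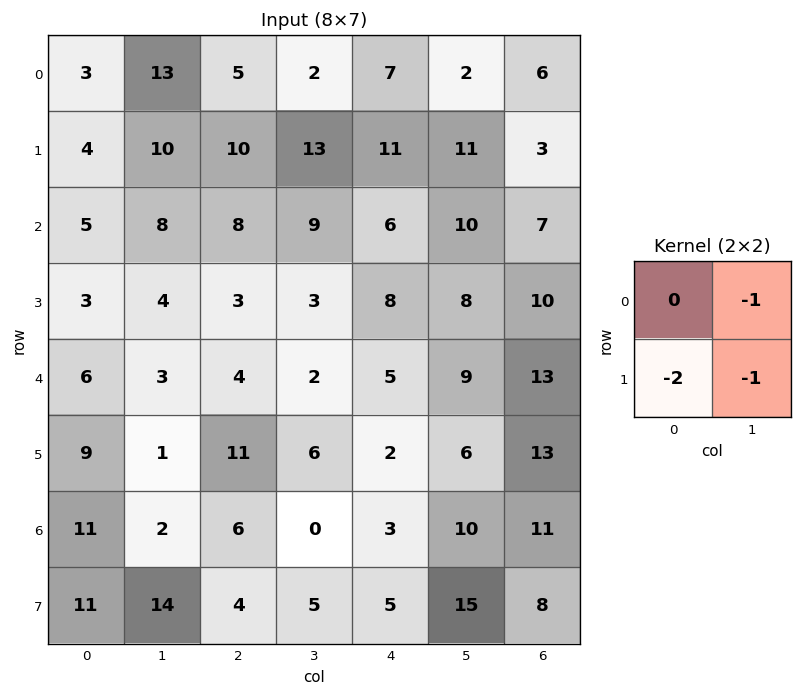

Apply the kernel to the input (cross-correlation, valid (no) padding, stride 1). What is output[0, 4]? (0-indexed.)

The receptive field on the input at this output position is [7 2 / 11 11]. Elementwise product with the kernel and sum: 2·-1 + 11·-2 + 11·-1.

-35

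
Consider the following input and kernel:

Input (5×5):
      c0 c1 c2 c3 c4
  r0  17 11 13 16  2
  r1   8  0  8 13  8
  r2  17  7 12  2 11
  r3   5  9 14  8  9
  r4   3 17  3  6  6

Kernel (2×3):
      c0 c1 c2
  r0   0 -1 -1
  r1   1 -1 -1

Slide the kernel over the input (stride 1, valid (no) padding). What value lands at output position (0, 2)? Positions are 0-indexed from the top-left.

The receptive field on the input at this output position is [13 16 2 / 8 13 8]. Elementwise product with the kernel and sum: 16·-1 + 2·-1 + 8·1 + 13·-1 + 8·-1.

-31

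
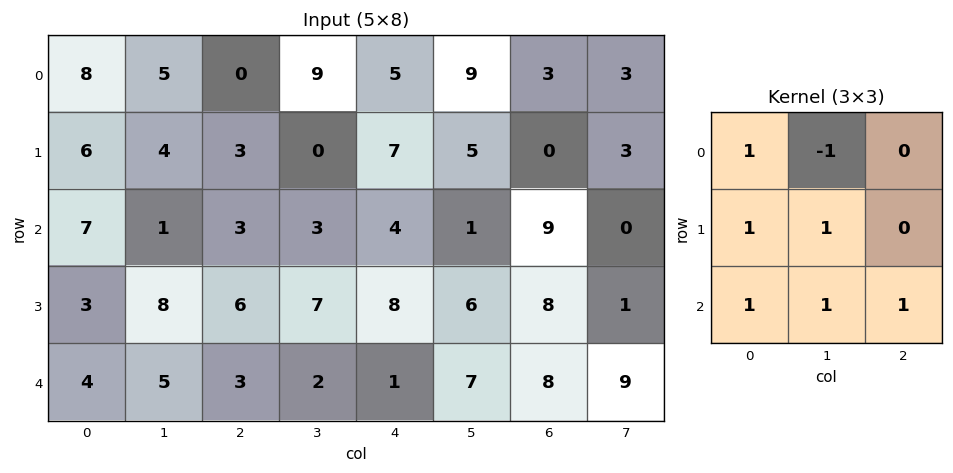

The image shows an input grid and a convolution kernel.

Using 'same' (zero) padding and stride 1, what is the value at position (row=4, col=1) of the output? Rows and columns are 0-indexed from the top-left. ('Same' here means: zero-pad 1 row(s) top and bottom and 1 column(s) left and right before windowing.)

4

The receptive field on the zero-padded input at this output position is [3 8 6 / 4 5 3 / 0 0 0]. Elementwise product with the kernel and sum: 3·1 + 8·-1 + 4·1 + 5·1 + 0·1 + 0·1 + 0·1.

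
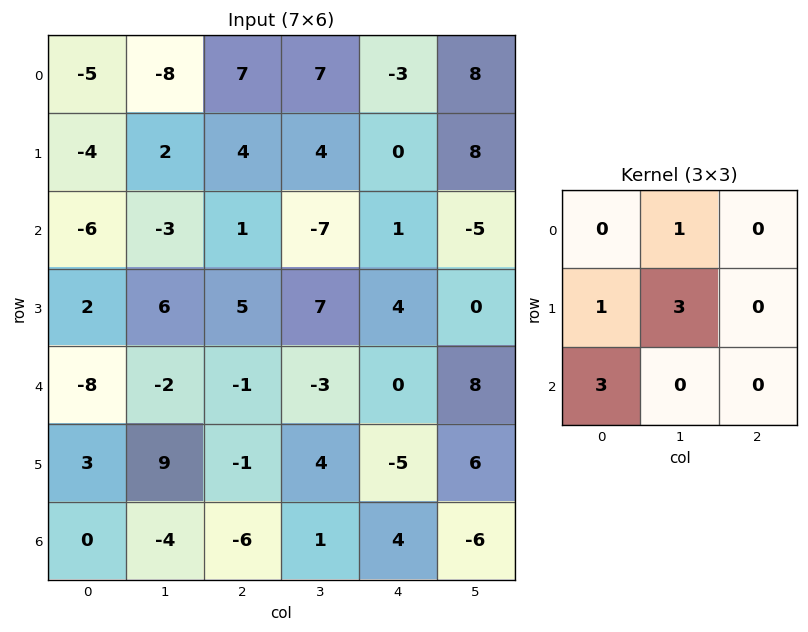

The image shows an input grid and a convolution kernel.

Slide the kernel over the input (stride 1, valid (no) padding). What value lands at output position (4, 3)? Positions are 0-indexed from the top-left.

-8

The receptive field on the input at this output position is [-3 0 8 / 4 -5 6 / 1 4 -6]. Elementwise product with the kernel and sum: 0·1 + 4·1 + -5·3 + 1·3.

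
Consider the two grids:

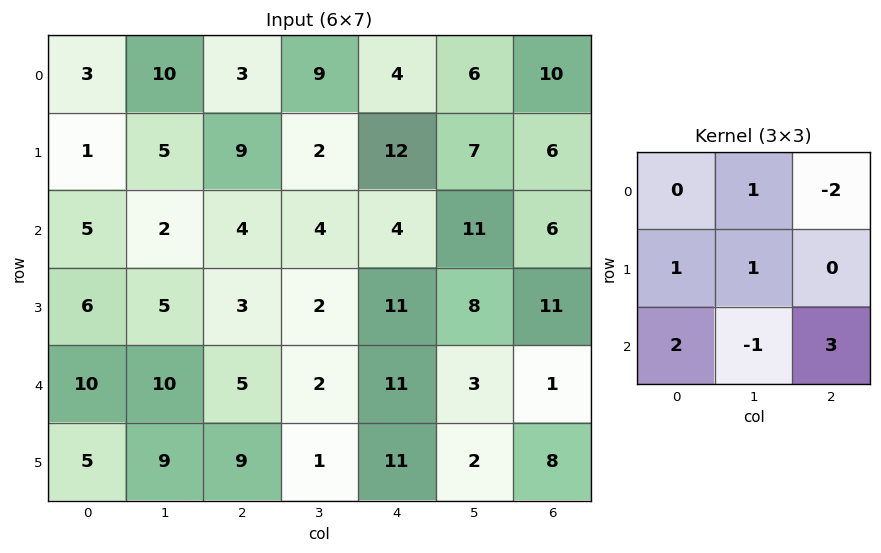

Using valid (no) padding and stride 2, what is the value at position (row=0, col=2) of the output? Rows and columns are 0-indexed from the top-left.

20

The receptive field on the input at this output position is [4 6 10 / 12 7 6 / 4 11 6]. Elementwise product with the kernel and sum: 6·1 + 10·-2 + 12·1 + 7·1 + 4·2 + 11·-1 + 6·3.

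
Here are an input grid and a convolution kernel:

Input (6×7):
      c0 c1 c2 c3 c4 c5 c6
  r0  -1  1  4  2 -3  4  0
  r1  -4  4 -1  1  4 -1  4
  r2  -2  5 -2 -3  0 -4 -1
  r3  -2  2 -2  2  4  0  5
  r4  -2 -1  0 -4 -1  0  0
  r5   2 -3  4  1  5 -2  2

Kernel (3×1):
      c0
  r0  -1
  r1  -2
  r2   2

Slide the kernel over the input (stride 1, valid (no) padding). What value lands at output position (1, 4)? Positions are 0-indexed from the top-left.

4

The receptive field on the input at this output position is [4 / 0 / 4]. Elementwise product with the kernel and sum: 4·-1 + 0·-2 + 4·2.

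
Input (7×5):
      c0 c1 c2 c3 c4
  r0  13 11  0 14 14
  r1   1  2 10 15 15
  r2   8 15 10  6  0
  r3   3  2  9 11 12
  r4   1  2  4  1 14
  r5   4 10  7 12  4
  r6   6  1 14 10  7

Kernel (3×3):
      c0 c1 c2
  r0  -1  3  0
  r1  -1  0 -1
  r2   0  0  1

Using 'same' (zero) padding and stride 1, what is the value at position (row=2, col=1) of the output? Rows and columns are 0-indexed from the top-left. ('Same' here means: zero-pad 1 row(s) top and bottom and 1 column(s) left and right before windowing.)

The receptive field on the zero-padded input at this output position is [1 2 10 / 8 15 10 / 3 2 9]. Elementwise product with the kernel and sum: 1·-1 + 2·3 + 8·-1 + 10·-1 + 9·1.

-4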